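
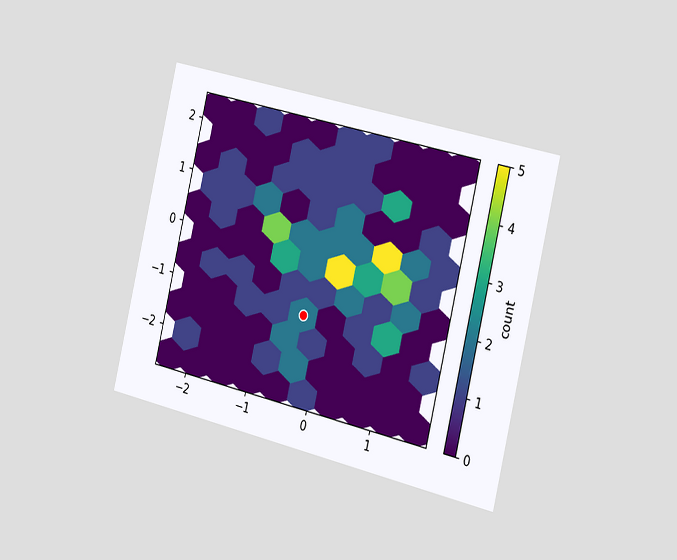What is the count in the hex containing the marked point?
2

The chart is tilted about 13° clockwise and viewed slightly from the right. The marked hex reads 2 on the colorbar.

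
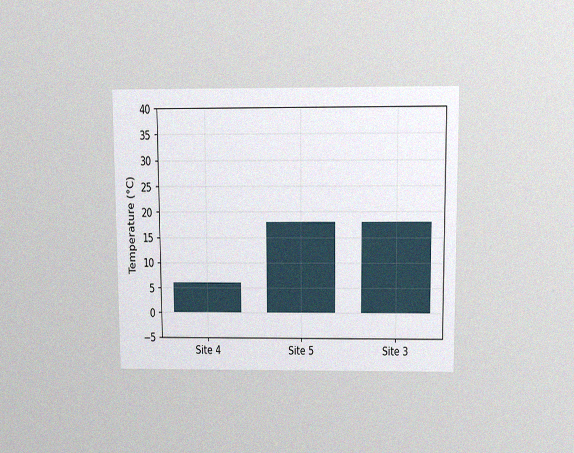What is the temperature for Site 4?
6°C

The chart is viewed slightly from above, with some photo noise. Reading along the chart's y-axis, the Site 4 bar reaches 6°C.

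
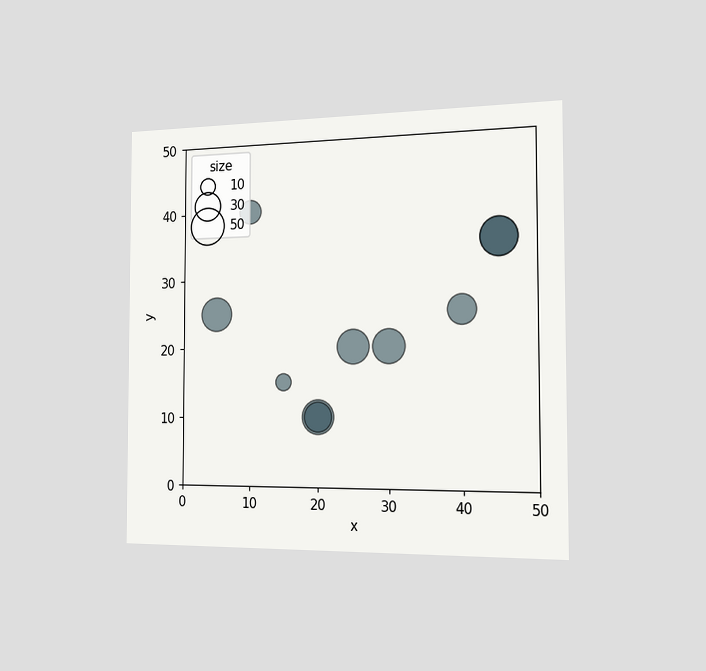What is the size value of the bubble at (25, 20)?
40

The chart is viewed slightly from the right. Matching the bubble at (25, 20) against the size legend gives 40.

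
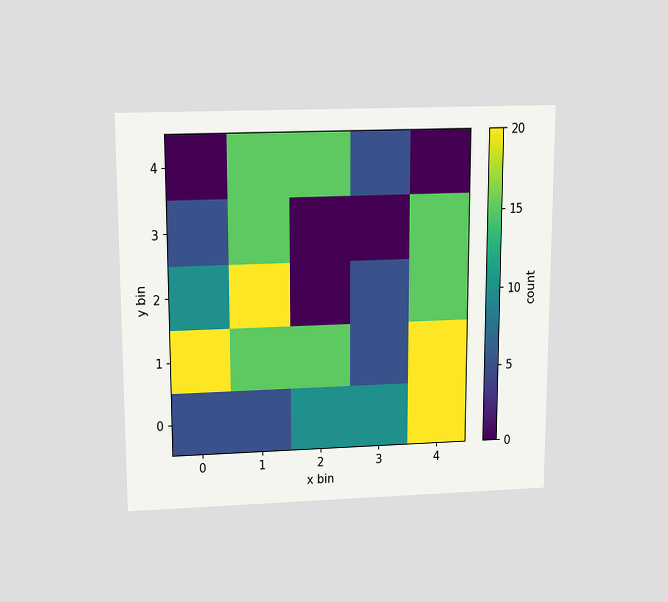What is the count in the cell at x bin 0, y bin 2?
The chart is viewed slightly from above. Matching the cell (0, 2) against the colorbar gives 10.

10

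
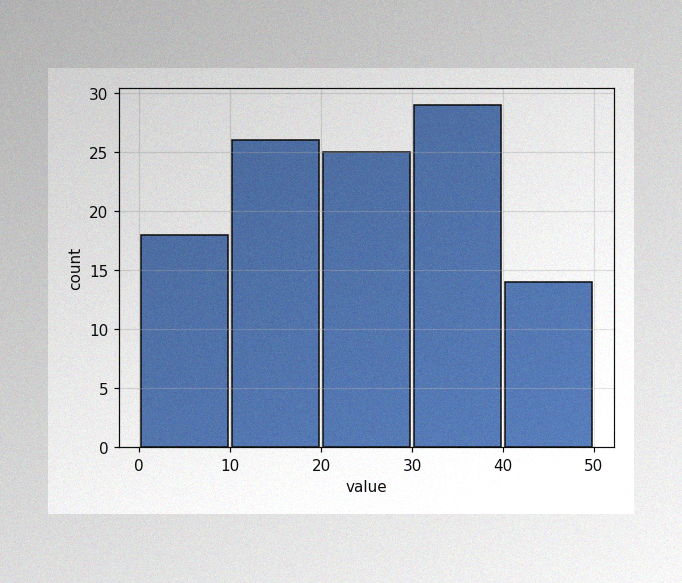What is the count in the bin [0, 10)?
18

The image has some photo noise and uneven lighting. The [0, 10) bin has height 18.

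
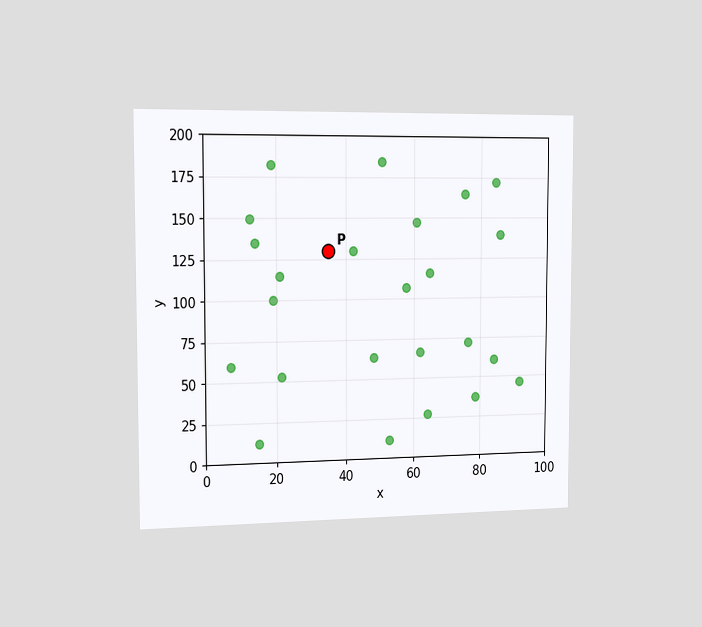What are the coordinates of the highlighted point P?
The chart is viewed slightly from the left. Following the gridlines from P to each axis, P sits at (35, 130).

(35, 130)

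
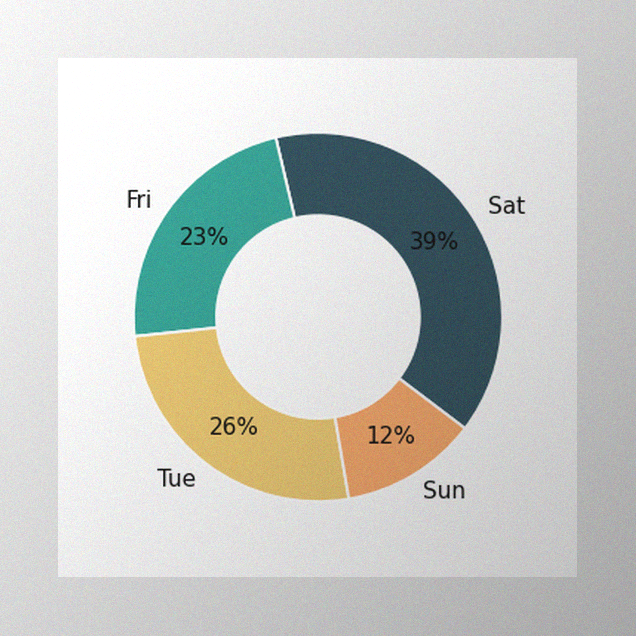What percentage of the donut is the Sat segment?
The image has some photo noise and uneven lighting. The Sat segment takes up 39% of the ring.

39%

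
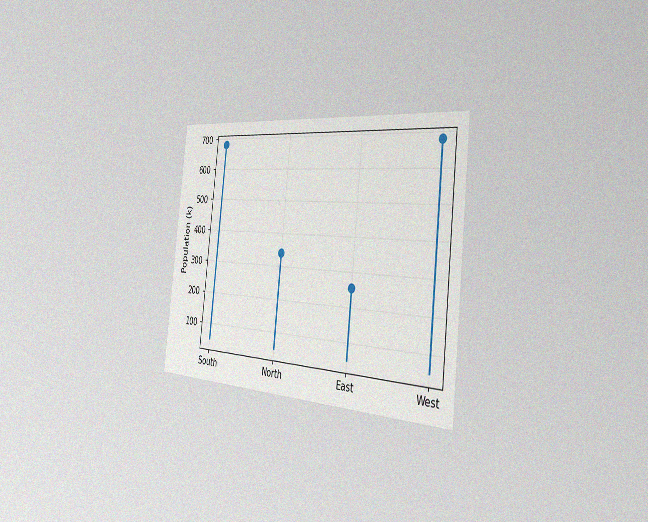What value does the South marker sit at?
The chart is tilted about 6° clockwise and viewed slightly from the right, with some photo noise. The South marker sits at 680k.

680k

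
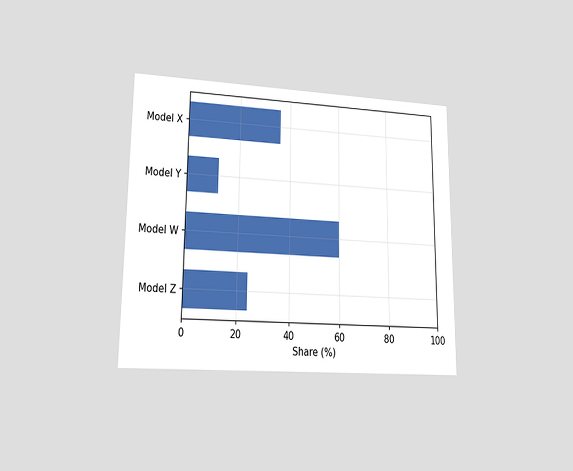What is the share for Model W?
The chart is viewed at a slight angle. Reading along the chart's x-axis, the Model W bar reaches 60%.

60%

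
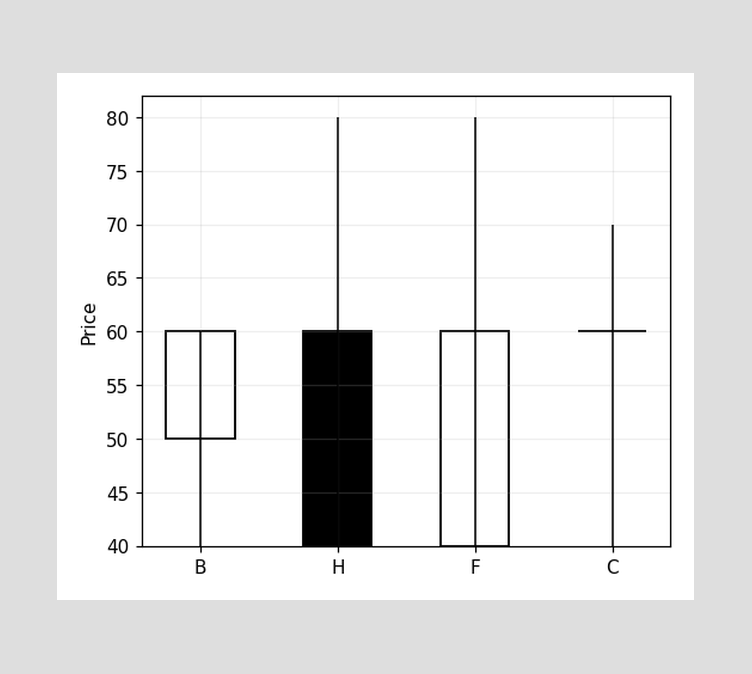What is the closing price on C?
60

The C candle closes at 60.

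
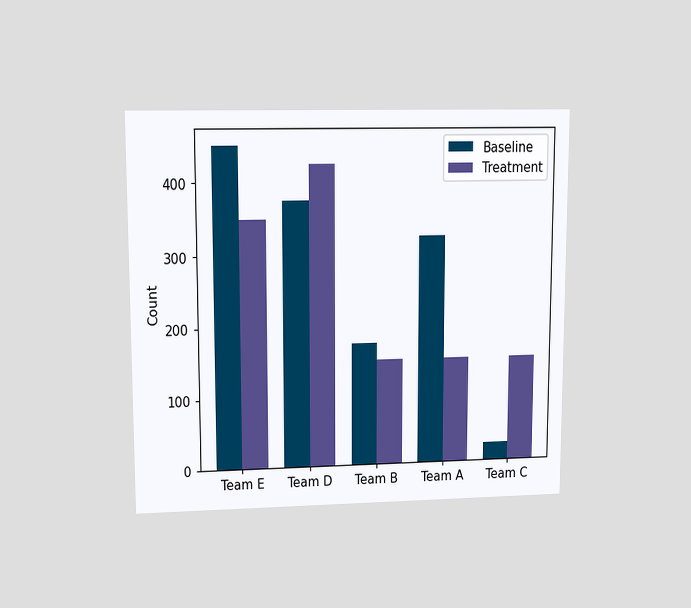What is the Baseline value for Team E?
450

The chart is viewed at a slight angle. The Baseline bar at Team E reaches 450 on the y-axis.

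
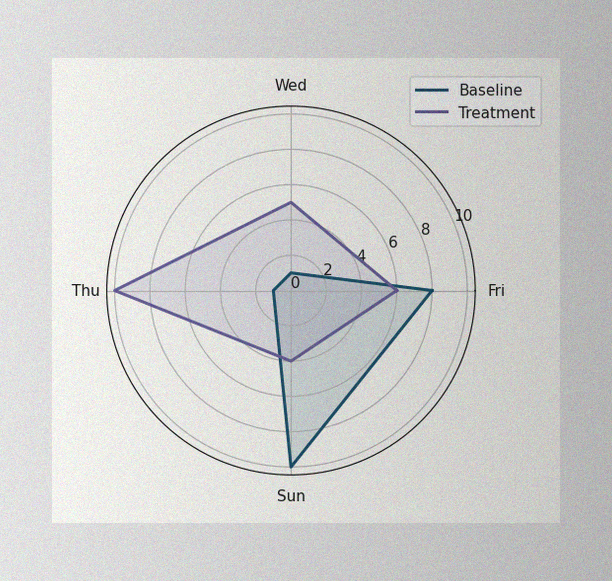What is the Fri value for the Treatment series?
The image has some photo noise and uneven lighting. On the Fri axis, Treatment reaches 6.

6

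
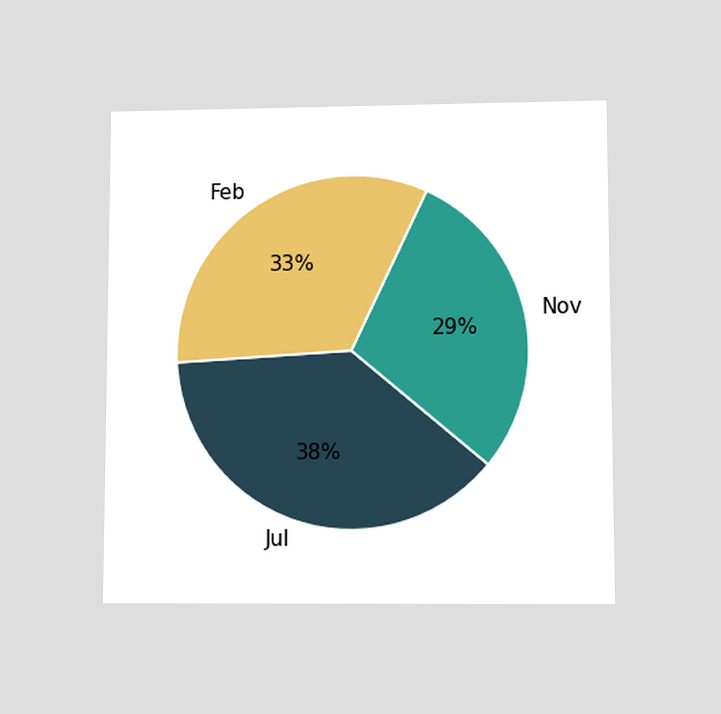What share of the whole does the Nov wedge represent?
The chart is viewed at a slight angle. The Nov slice takes up 29% of the pie.

29%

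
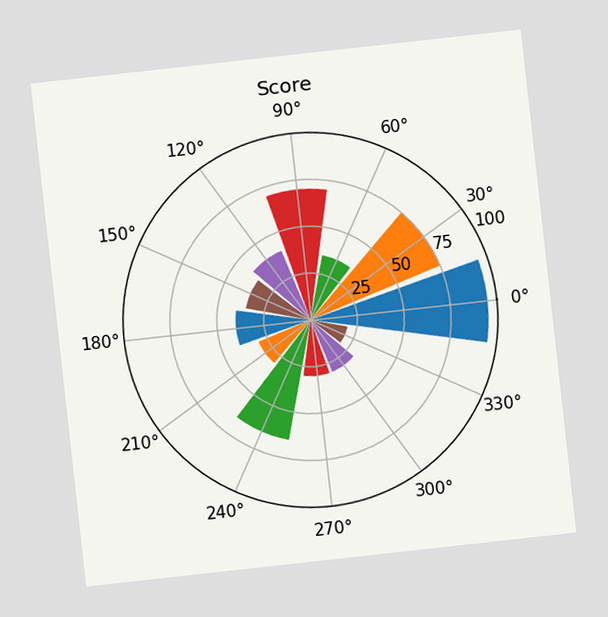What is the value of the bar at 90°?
70

The chart is tilted about 6° counter-clockwise. The bar at 90° reaches 70 on the radial axis.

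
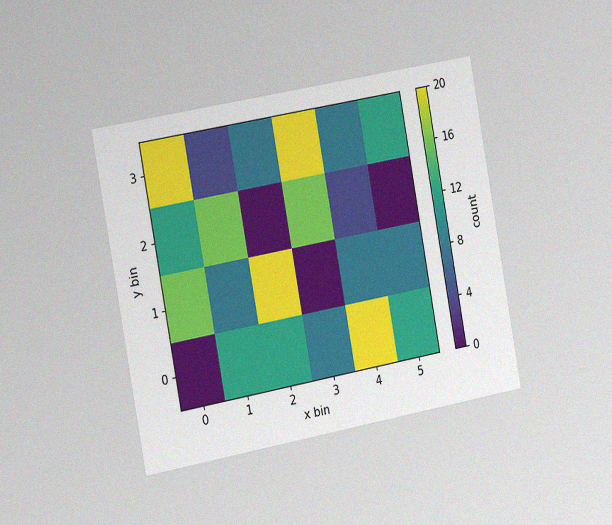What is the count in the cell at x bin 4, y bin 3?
The chart is tilted about 10° counter-clockwise and viewed slightly from the left, with some photo noise. Matching the cell (4, 3) against the colorbar gives 8.

8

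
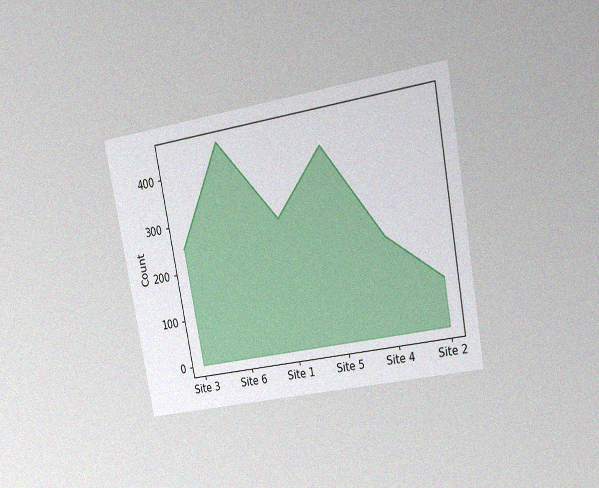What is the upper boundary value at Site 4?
200

The chart is tilted about 11° counter-clockwise and viewed at a slight angle, with some photo noise. At Site 4 the upper boundary is at 200.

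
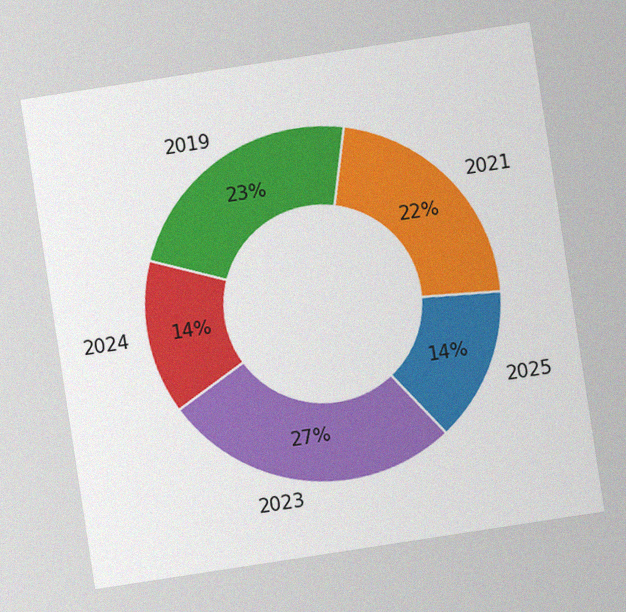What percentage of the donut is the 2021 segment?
22%

The chart is tilted about 9° counter-clockwise, with some photo noise. The 2021 segment takes up 22% of the ring.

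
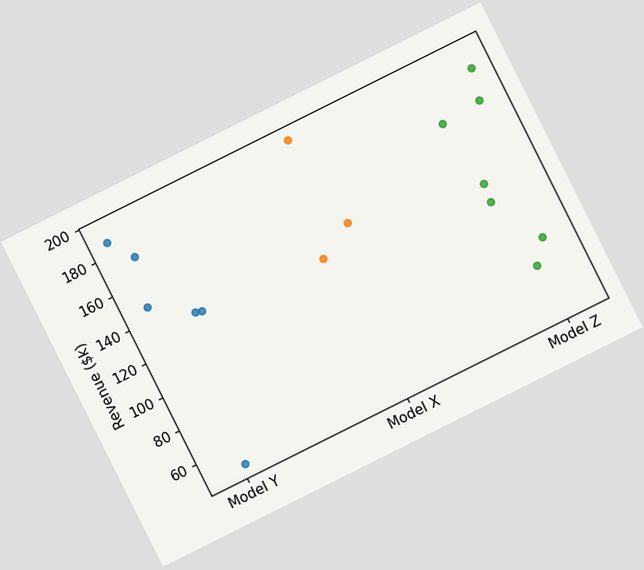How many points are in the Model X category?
3

The chart is tilted about 27° counter-clockwise. Counting the markers in the Model X column gives 3.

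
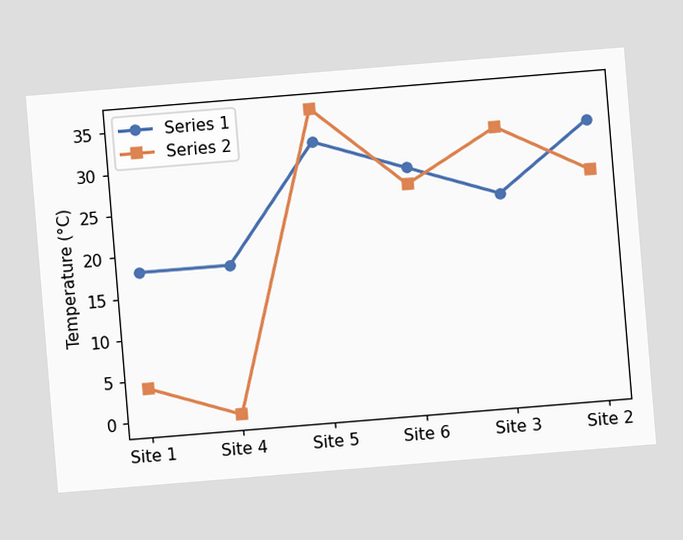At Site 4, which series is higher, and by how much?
The chart is tilted about 5° counter-clockwise. At Site 4, Series 1 sits above the other line by 18°C.

Series 1, by 18°C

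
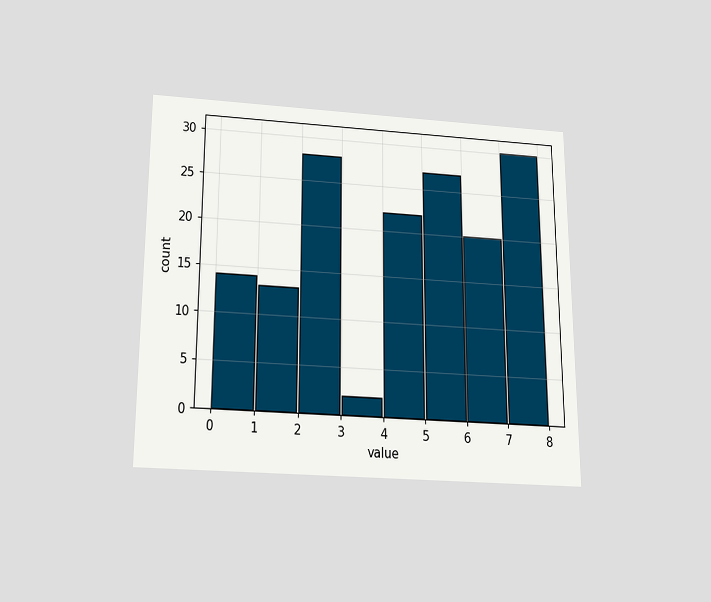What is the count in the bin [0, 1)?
The chart is viewed slightly from below. The [0, 1) bin has height 14.

14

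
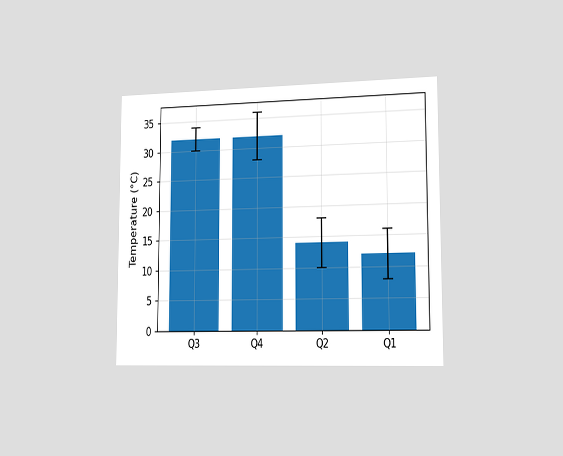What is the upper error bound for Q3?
34°C

The chart is viewed slightly from the right. The Q3 bar's upper whisker reaches 34°C.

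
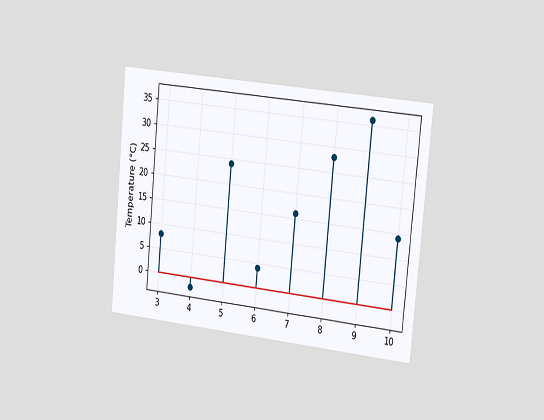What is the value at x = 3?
The chart is tilted about 6° clockwise and viewed slightly from the right. The stem at x=3 reaches 8°C.

8°C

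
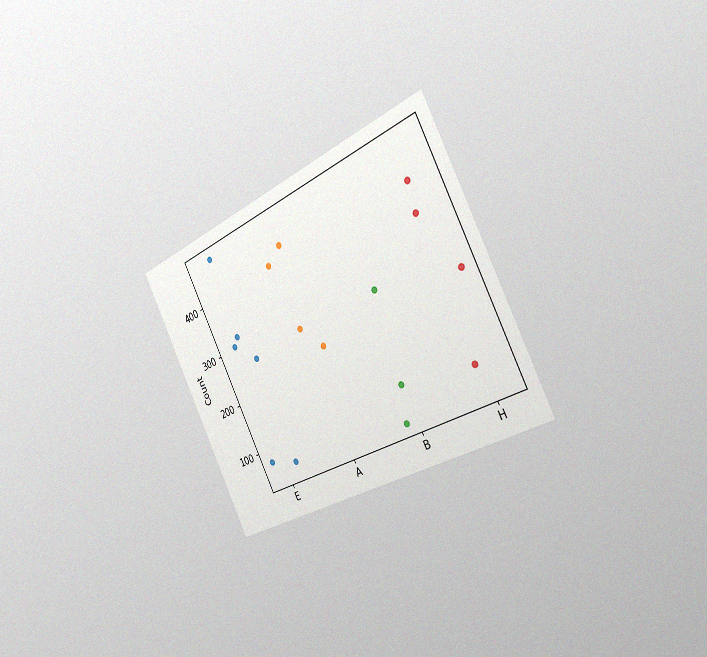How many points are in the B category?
The chart is tilted about 27° counter-clockwise and viewed slightly from the right, with some photo noise. Counting the markers in the B column gives 3.

3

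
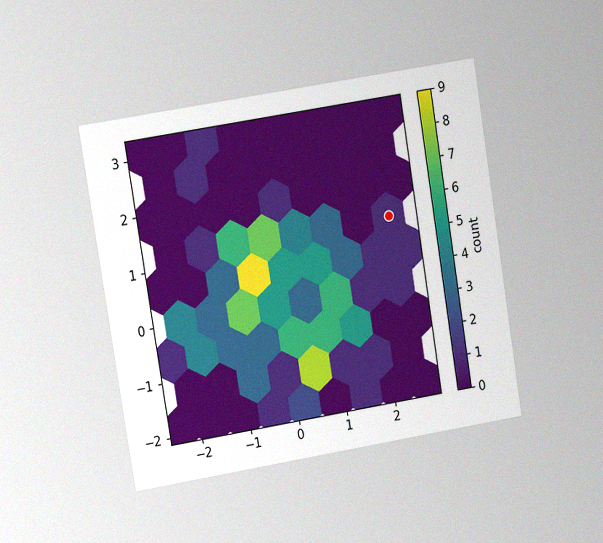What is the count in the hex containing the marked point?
The chart is tilted about 9° counter-clockwise and viewed at a slight angle, with some photo noise. The marked hex reads 1 on the colorbar.

1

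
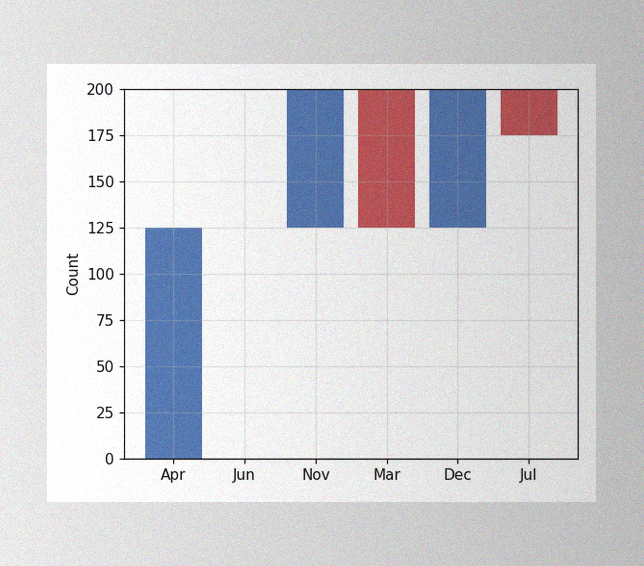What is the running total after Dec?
The image has some photo noise and uneven lighting. After Dec the running total reaches 200.

200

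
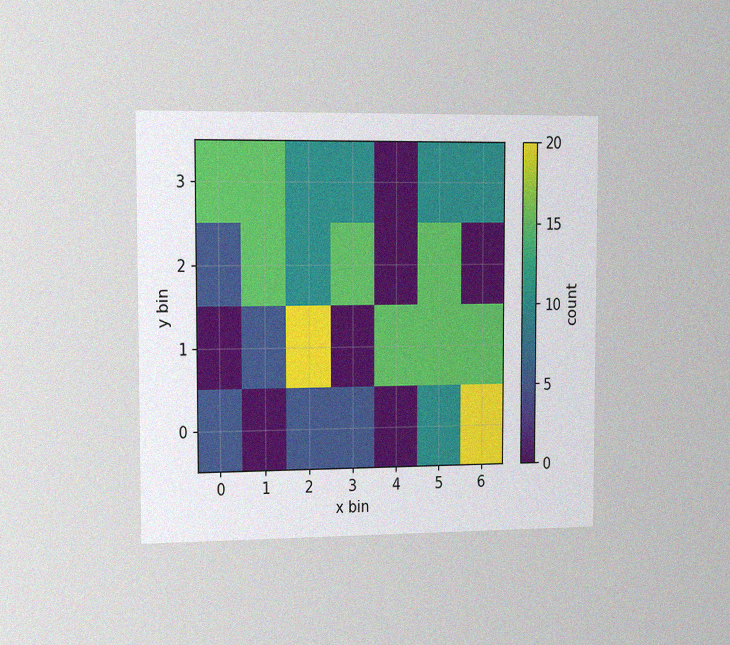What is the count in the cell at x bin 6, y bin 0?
20

The chart is viewed slightly from the left, with some photo noise. Matching the cell (6, 0) against the colorbar gives 20.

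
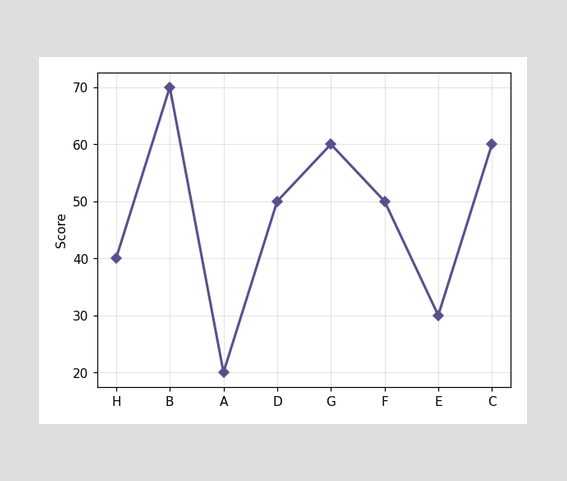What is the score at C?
60

At C, the line is at 60.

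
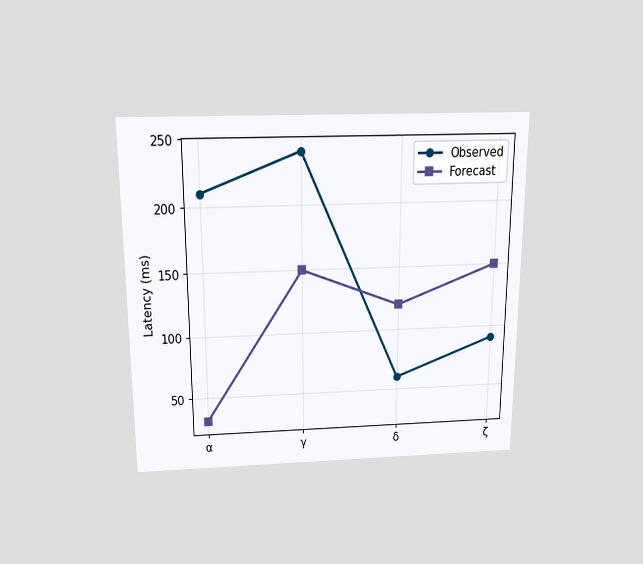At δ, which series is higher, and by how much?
The chart is viewed slightly from above. At δ, Forecast sits above the other line by 60ms.

Forecast, by 60ms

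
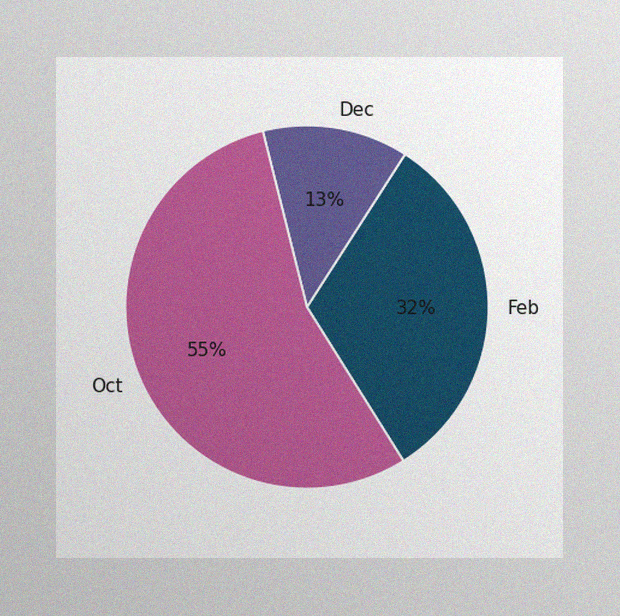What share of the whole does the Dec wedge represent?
13%

The image has some photo noise and uneven lighting. The Dec slice takes up 13% of the pie.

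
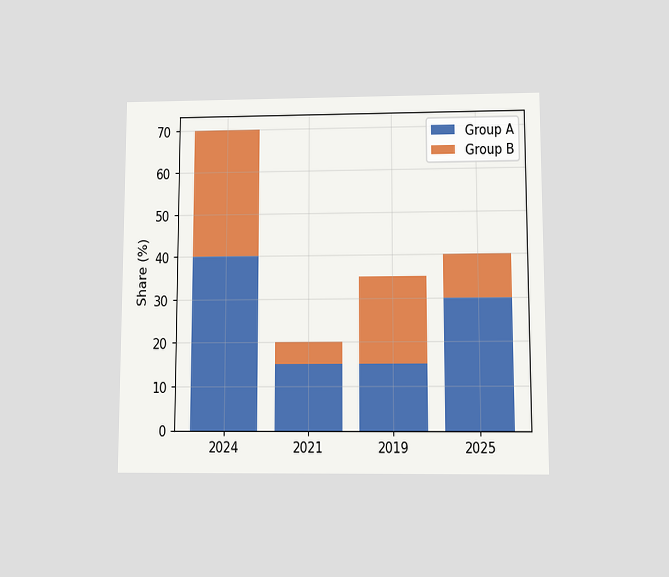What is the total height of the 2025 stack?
40%

The chart is viewed slightly from below. The 2025 stack's top reaches 40% on the y-axis.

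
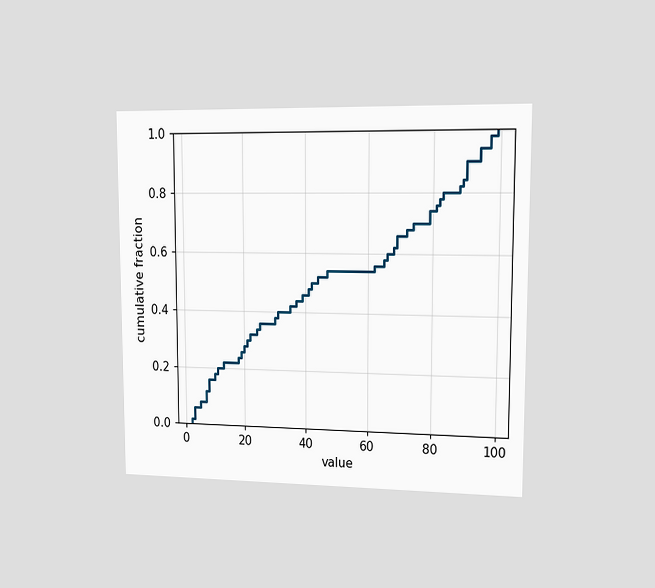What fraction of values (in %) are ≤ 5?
8%

The chart is viewed slightly from the right. At x=5 the ECDF step is at 8%.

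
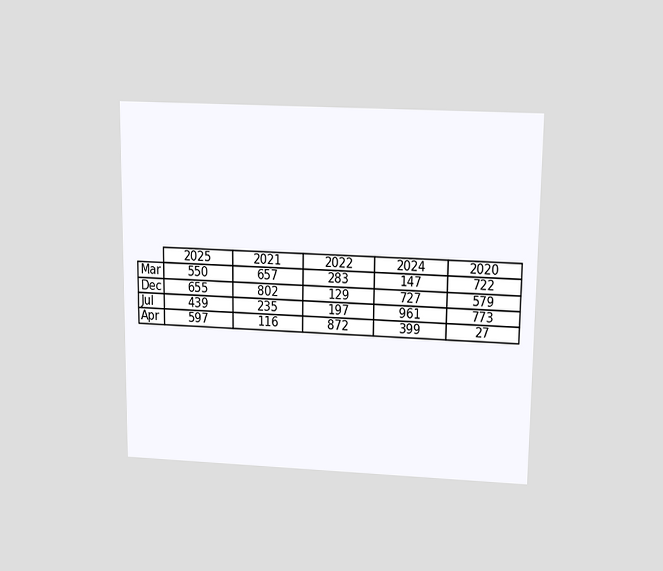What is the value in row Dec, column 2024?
727

The chart is viewed slightly from above. The (Dec, 2024) cell reads 727.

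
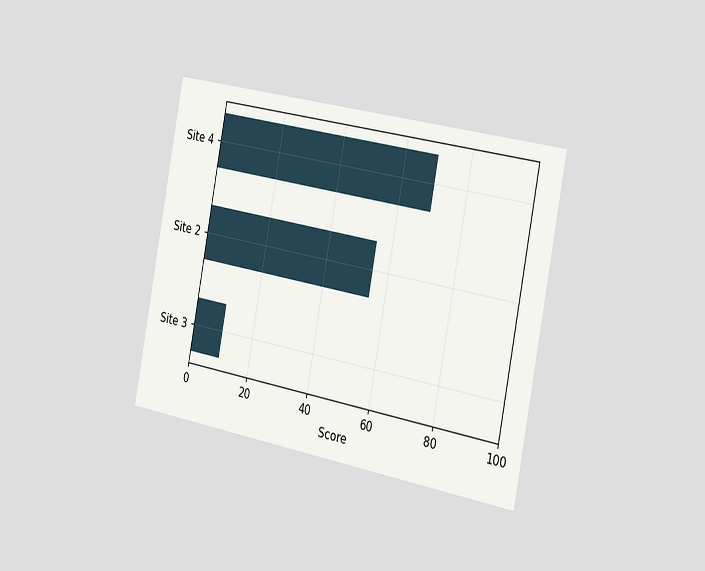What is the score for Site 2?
55

The chart is tilted about 11° clockwise and viewed slightly from the right. Reading along the chart's x-axis, the Site 2 bar reaches 55.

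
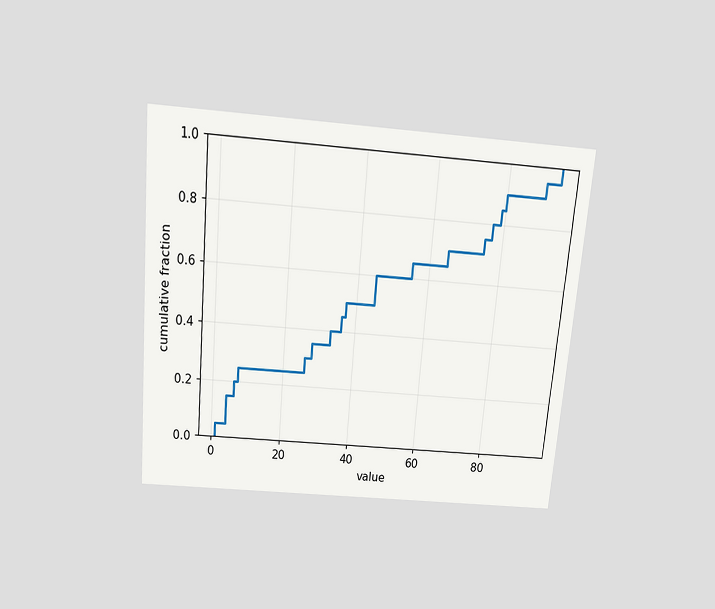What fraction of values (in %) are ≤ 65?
70%

The chart is tilted about 5° clockwise and viewed slightly from above. At x=65 the ECDF step is at 70%.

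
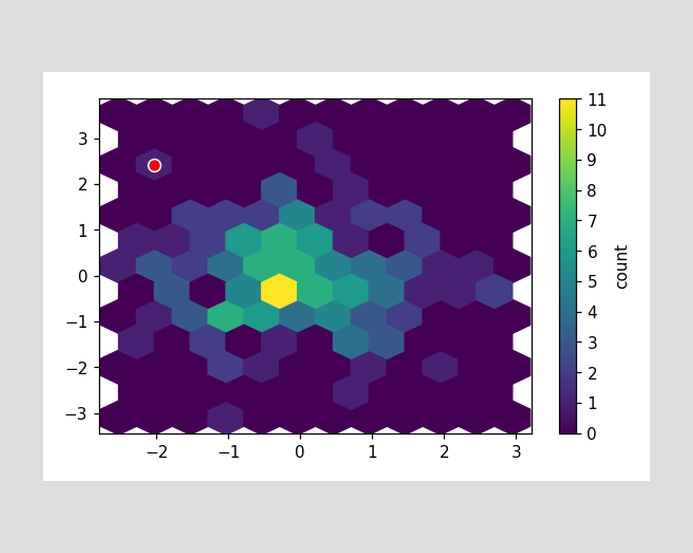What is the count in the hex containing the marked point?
1

The marked hex reads 1 on the colorbar.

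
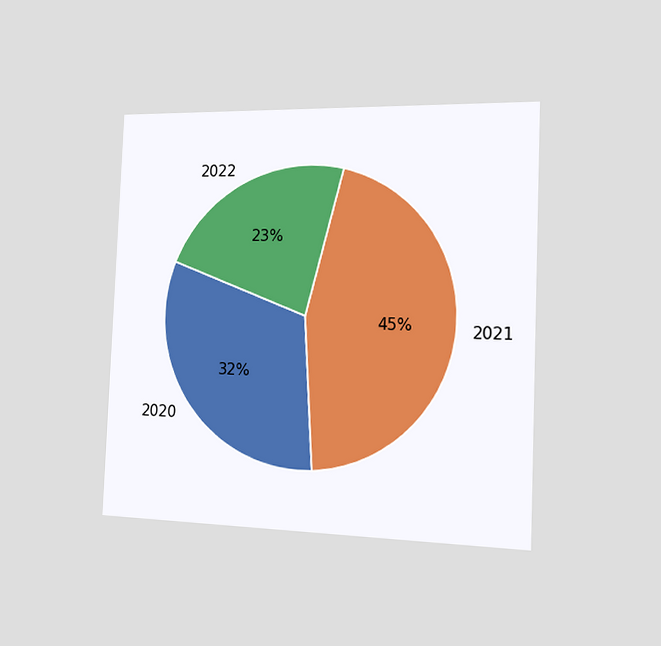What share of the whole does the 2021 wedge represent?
The chart is tilted about 2° clockwise and viewed slightly from the right. The 2021 slice takes up 45% of the pie.

45%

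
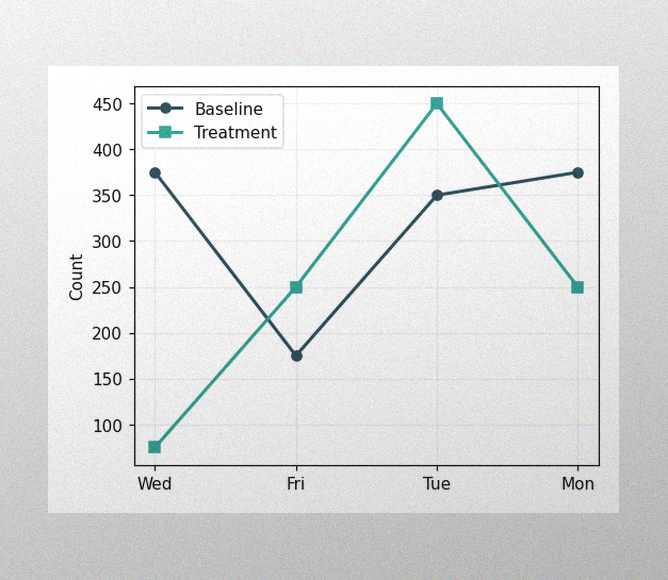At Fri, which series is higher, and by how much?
The image has some photo noise and uneven lighting. At Fri, Treatment sits above the other line by 75.

Treatment, by 75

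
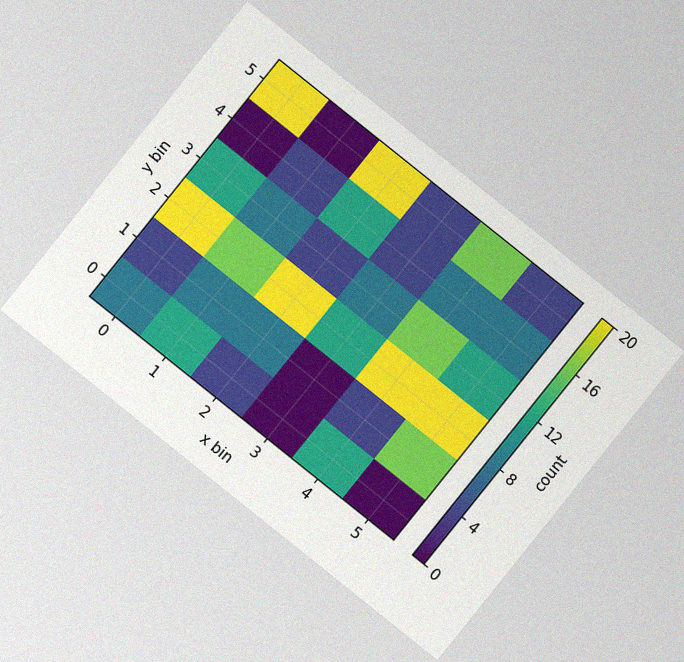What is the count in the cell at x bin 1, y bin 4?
4

The chart is tilted about 39° clockwise, with some photo noise. Matching the cell (1, 4) against the colorbar gives 4.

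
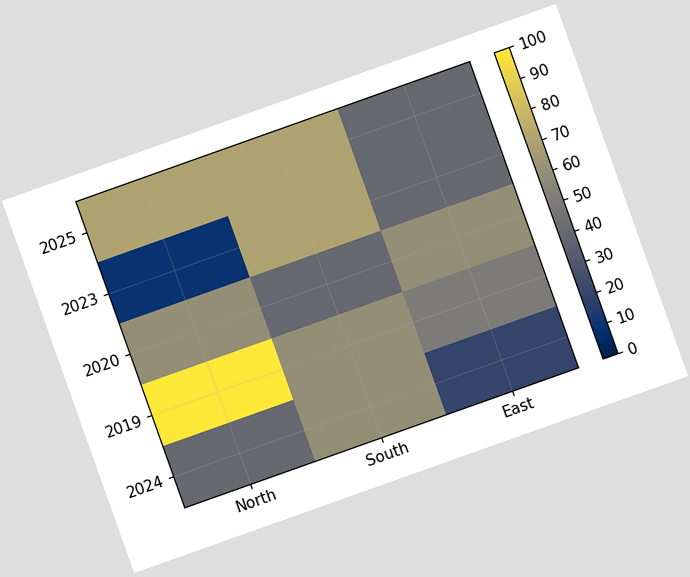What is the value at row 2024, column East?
20

The chart is tilted about 20° counter-clockwise. Matching cell (2024, East) against the colorbar gives 20.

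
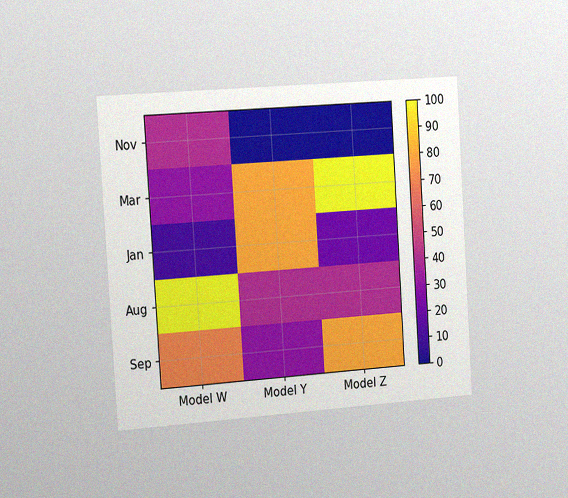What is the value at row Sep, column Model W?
70

The chart is tilted about 4° counter-clockwise and viewed slightly from the left, with some photo noise. Matching cell (Sep, Model W) against the colorbar gives 70.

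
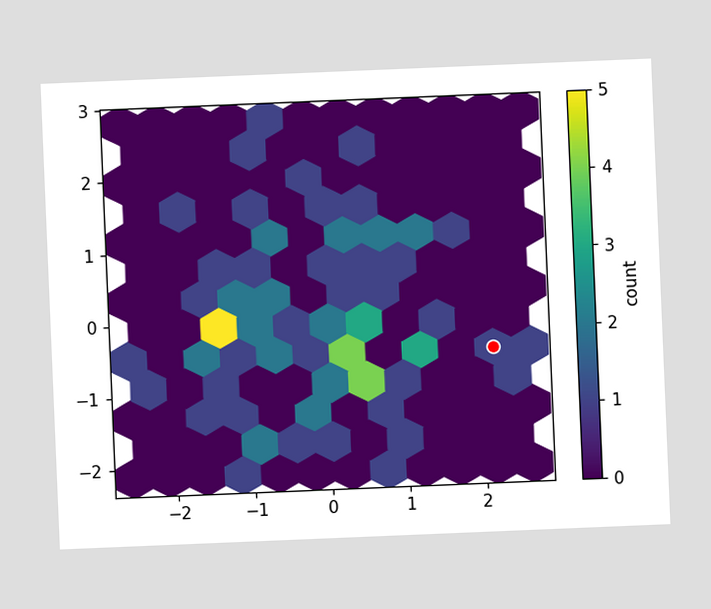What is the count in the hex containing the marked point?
1

The chart is tilted about 2° counter-clockwise. The marked hex reads 1 on the colorbar.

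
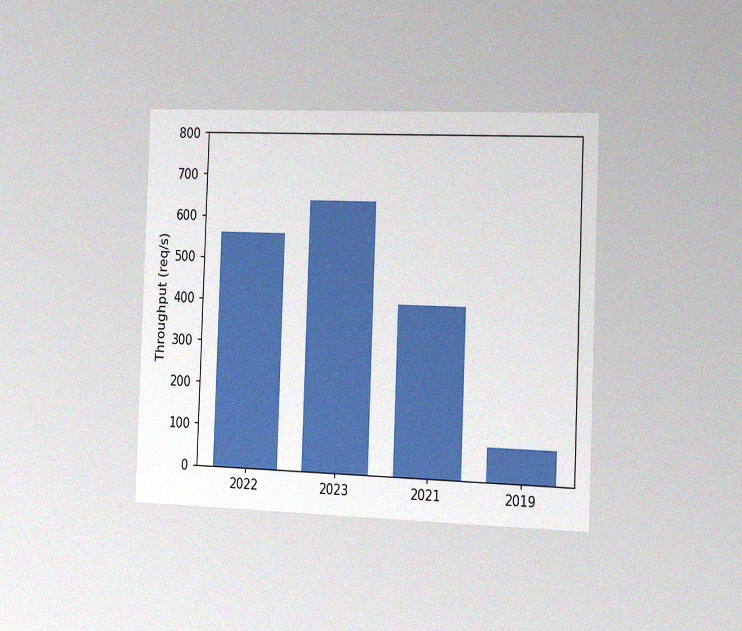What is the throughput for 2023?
The chart is tilted about 2° clockwise and viewed slightly from the right, with some photo noise. Reading along the chart's y-axis, the 2023 bar reaches 640req/s.

640req/s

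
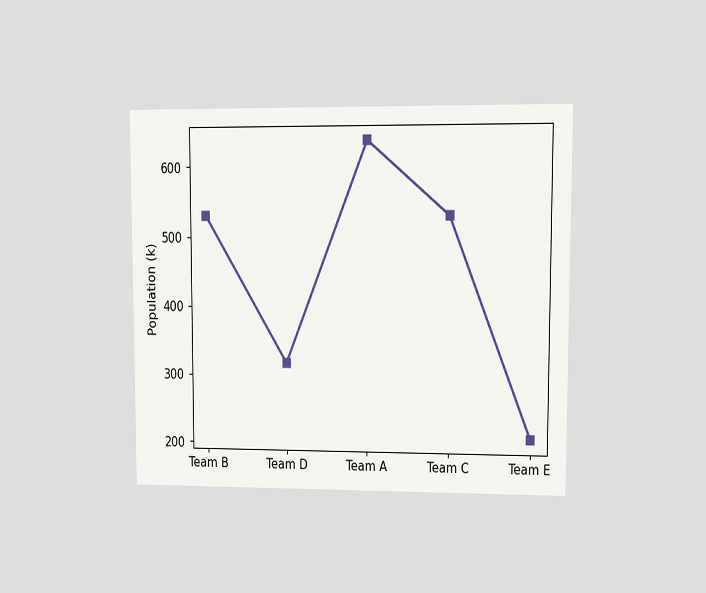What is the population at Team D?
The chart is viewed at a slight angle. At Team D, the line is at 318k.

318k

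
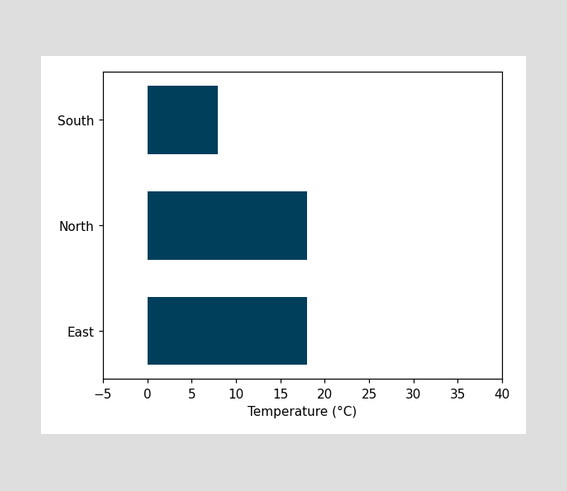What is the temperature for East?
Reading along the chart's x-axis, the East bar reaches 18°C.

18°C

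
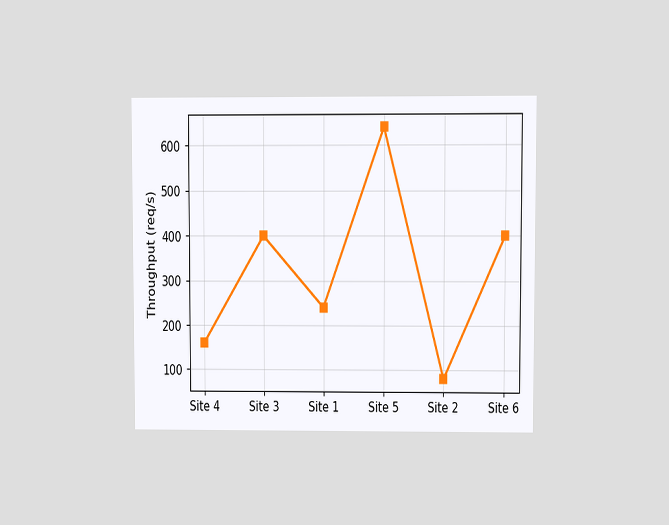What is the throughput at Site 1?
The chart is viewed at a slight angle. At Site 1, the line is at 240req/s.

240req/s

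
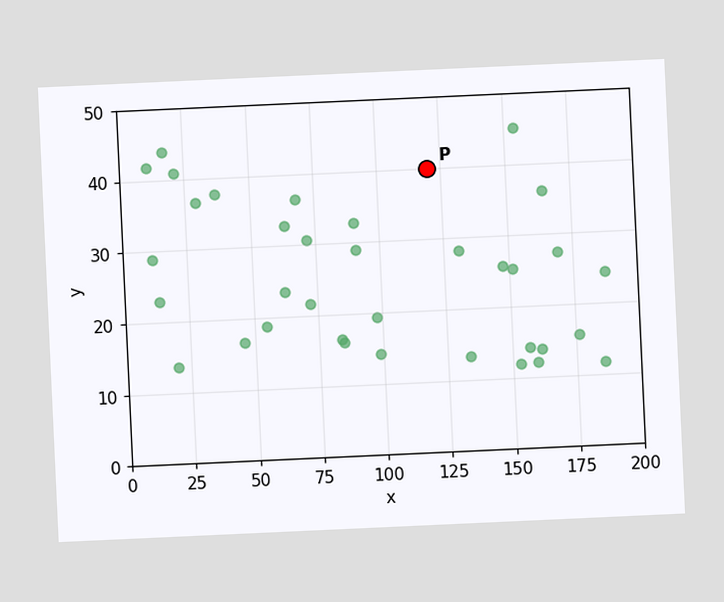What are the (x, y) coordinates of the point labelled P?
(120, 40)

The chart is tilted about 3° counter-clockwise. Following the gridlines from P to each axis, P sits at (120, 40).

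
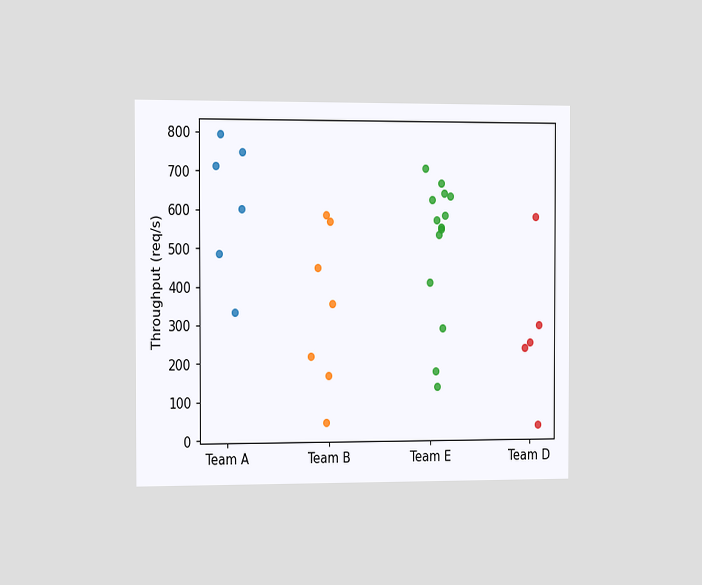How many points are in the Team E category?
14

The chart is viewed slightly from the left. Counting the markers in the Team E column gives 14.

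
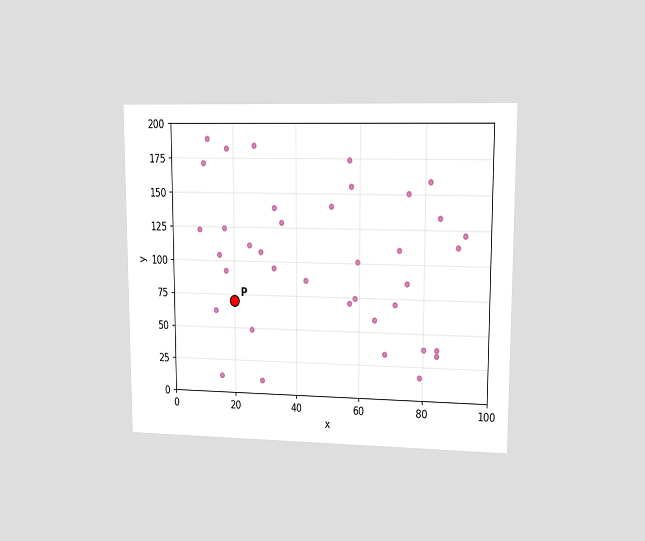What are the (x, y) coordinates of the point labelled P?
(20, 70)

The chart is viewed at a slight angle. Following the gridlines from P to each axis, P sits at (20, 70).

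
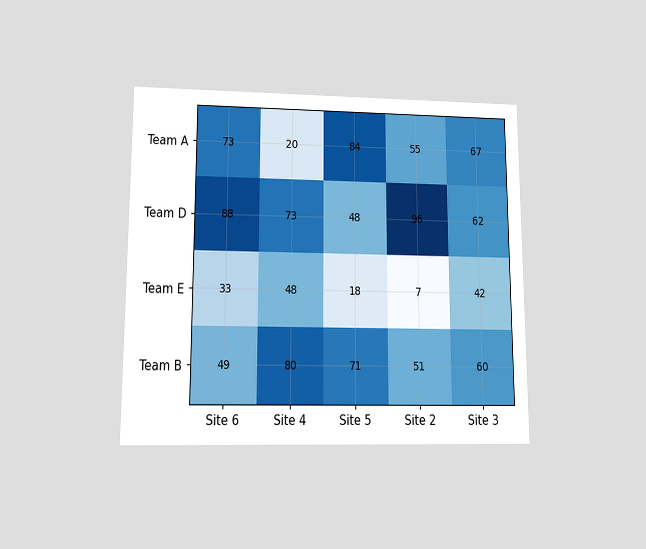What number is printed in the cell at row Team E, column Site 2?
7

The chart is viewed at a slight angle. The (Team E, Site 2) cell reads 7.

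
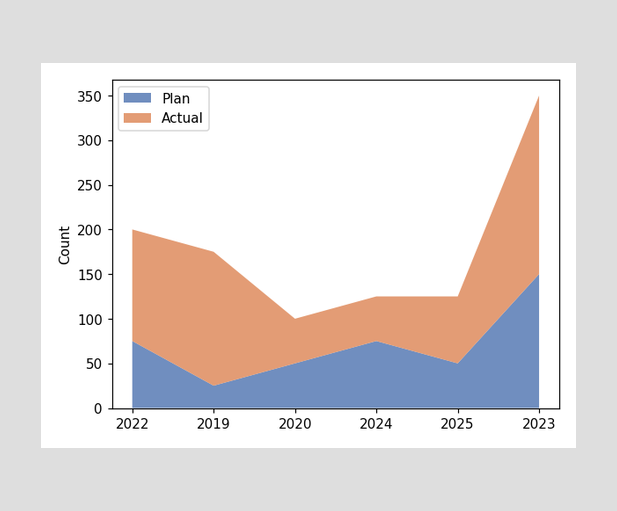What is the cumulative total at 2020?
100

The stacked total at 2020 reaches 100.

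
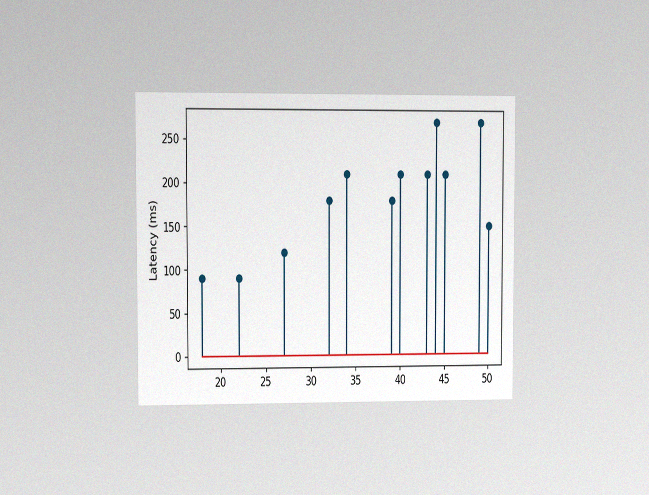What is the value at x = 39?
180ms

The chart is viewed at a slight angle, with some photo noise. The stem at x=39 reaches 180ms.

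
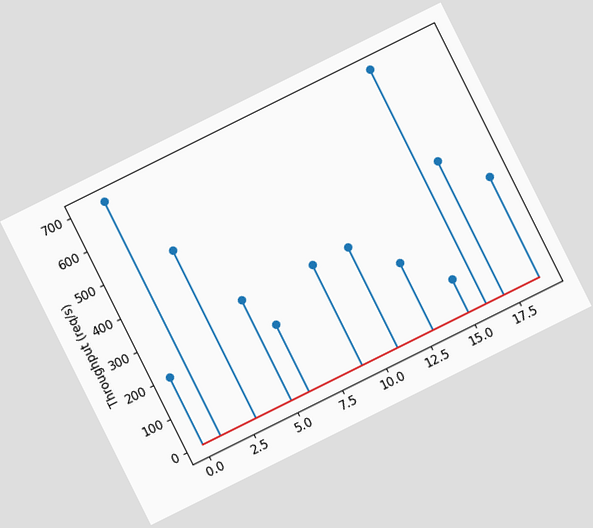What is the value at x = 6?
The chart is tilted about 26° counter-clockwise. The stem at x=6 reaches 200req/s.

200req/s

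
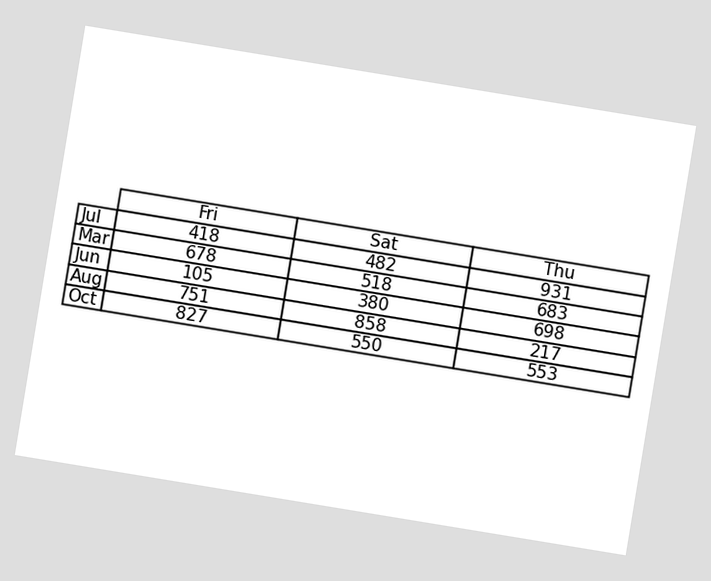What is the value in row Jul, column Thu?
931

The chart is tilted about 9° clockwise. The (Jul, Thu) cell reads 931.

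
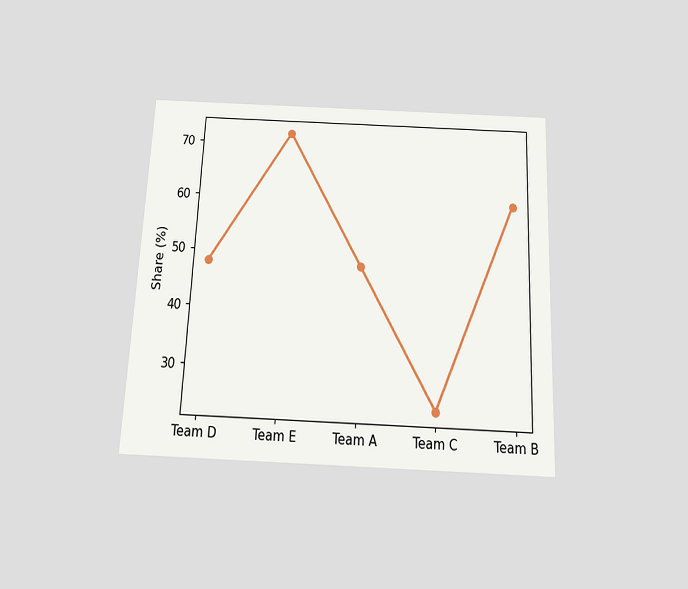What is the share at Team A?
The chart is tilted about 3° clockwise and viewed slightly from below. At Team A, the line is at 48%.

48%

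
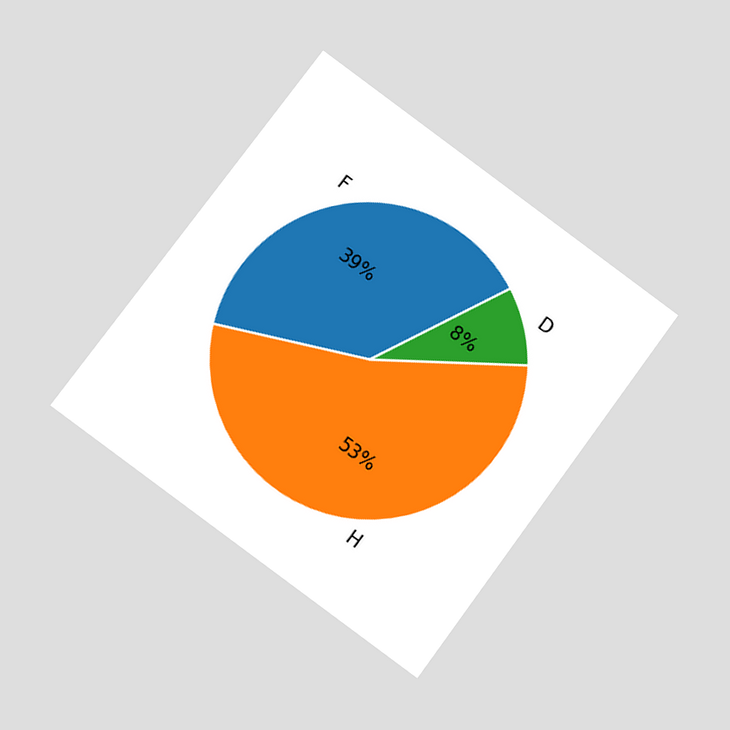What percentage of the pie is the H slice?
53%

The chart is tilted about 36° clockwise and viewed at a slight angle. The H slice takes up 53% of the pie.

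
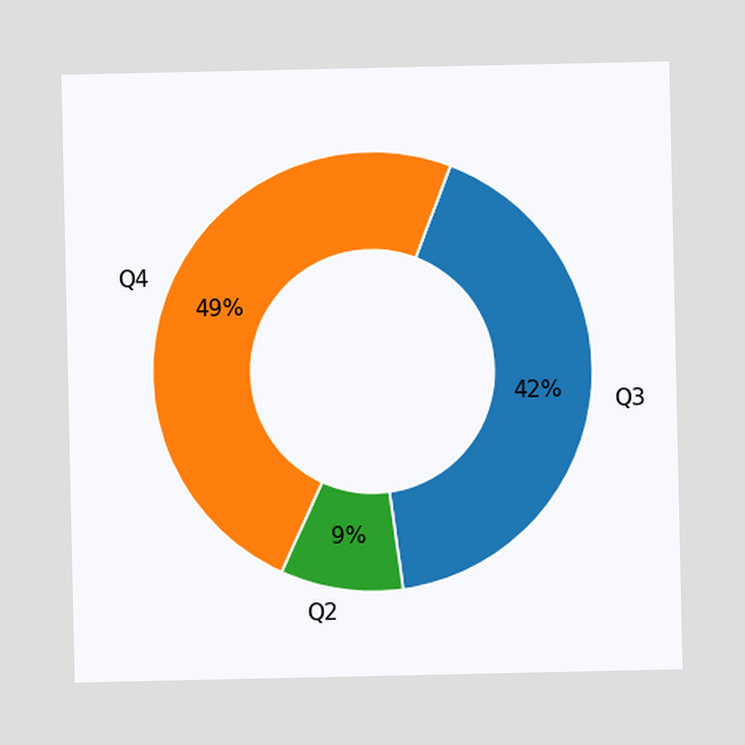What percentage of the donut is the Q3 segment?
42%

The Q3 segment takes up 42% of the ring.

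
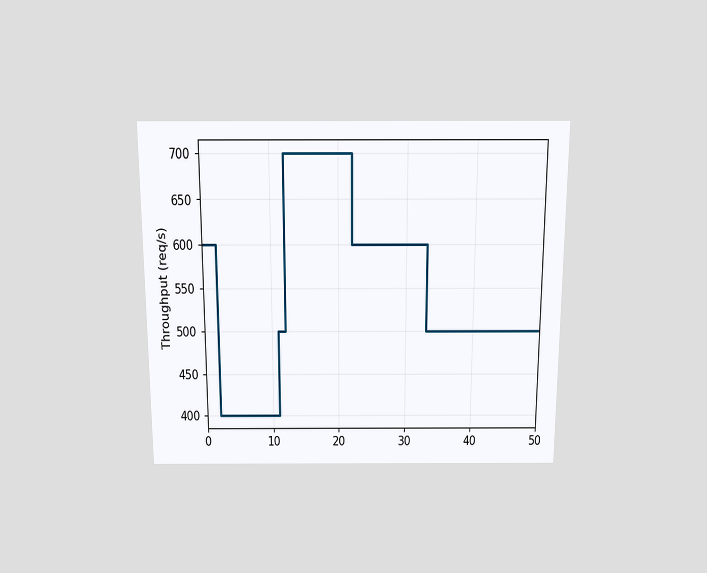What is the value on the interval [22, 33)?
600req/s

The chart is viewed slightly from above. On [22, 33) the step sits at 600req/s.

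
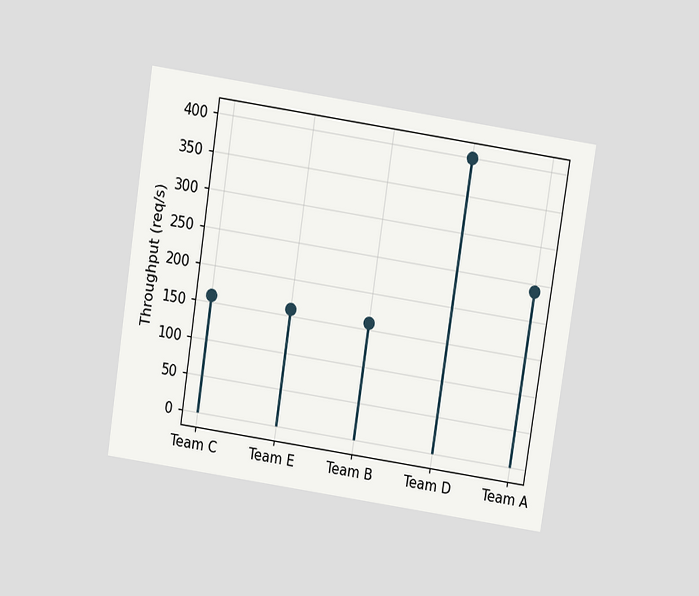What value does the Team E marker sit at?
160req/s

The chart is tilted about 9° clockwise and viewed at a slight angle. The Team E marker sits at 160req/s.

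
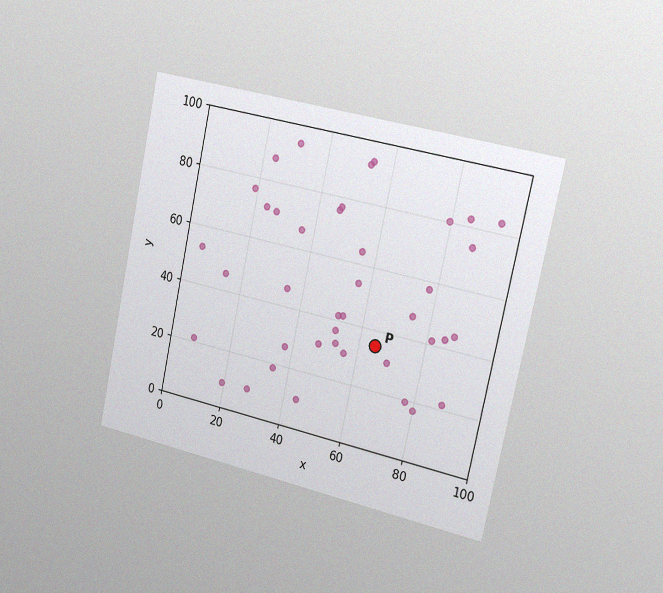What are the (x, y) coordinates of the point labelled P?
(65, 35)

The chart is tilted about 12° clockwise and viewed slightly from the right, with some photo noise. Following the gridlines from P to each axis, P sits at (65, 35).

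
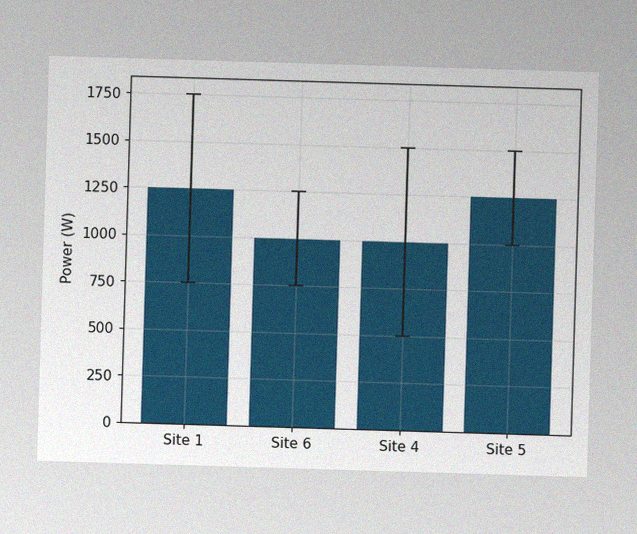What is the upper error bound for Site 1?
The image has some photo noise and uneven lighting. The Site 1 bar's upper whisker reaches 1750W.

1750W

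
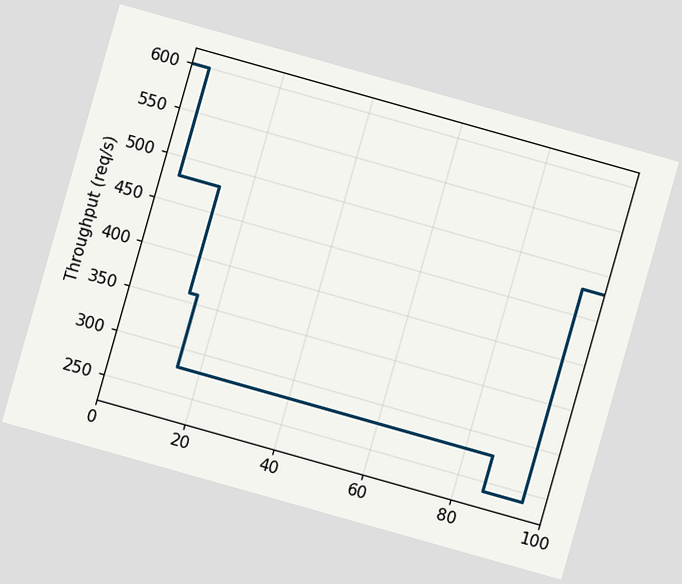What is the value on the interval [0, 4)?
The chart is tilted about 16° clockwise. On [0, 4) the step sits at 600req/s.

600req/s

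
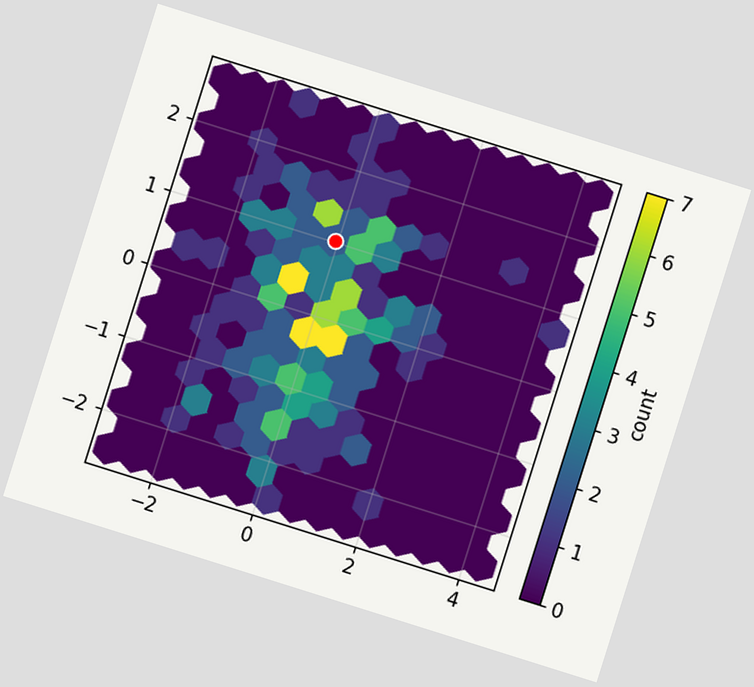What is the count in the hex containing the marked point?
2

The chart is tilted about 17° clockwise. The marked hex reads 2 on the colorbar.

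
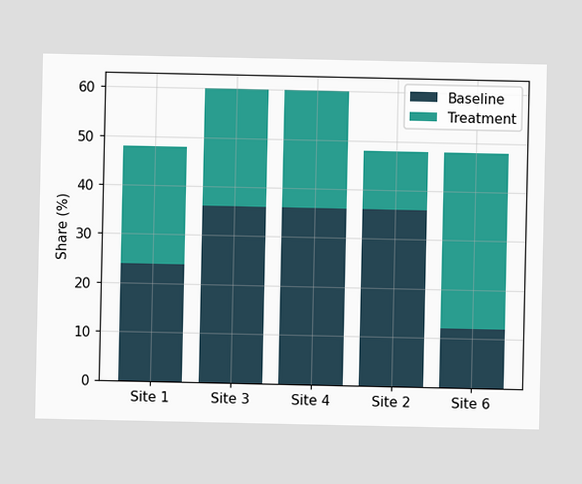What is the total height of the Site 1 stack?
The Site 1 stack's top reaches 48% on the y-axis.

48%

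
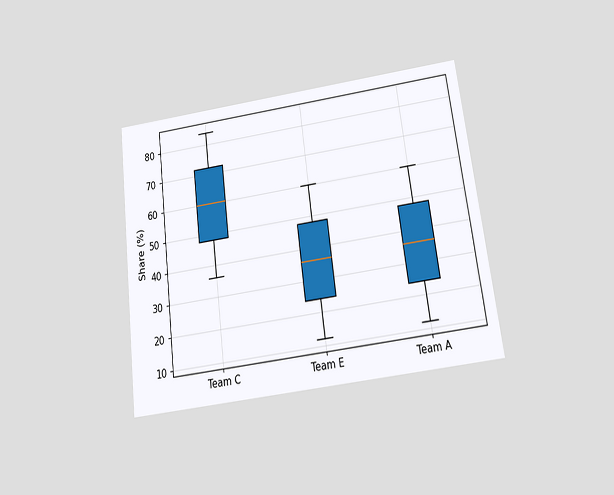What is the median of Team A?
36%

The chart is tilted about 7° counter-clockwise and viewed slightly from below. The median line in the Team A box sits at 36%.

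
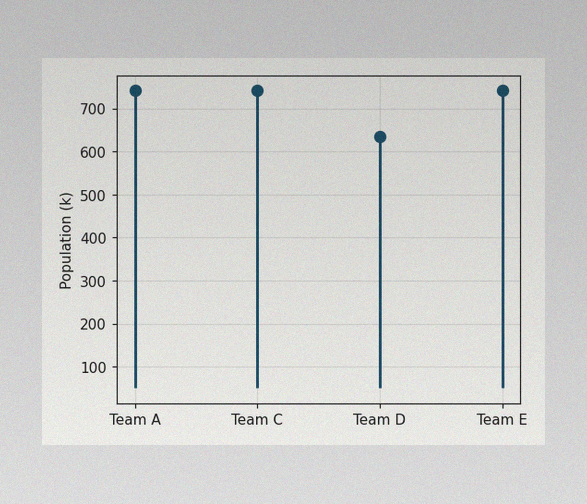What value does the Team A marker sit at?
The image has some photo noise and uneven lighting. The Team A marker sits at 742k.

742k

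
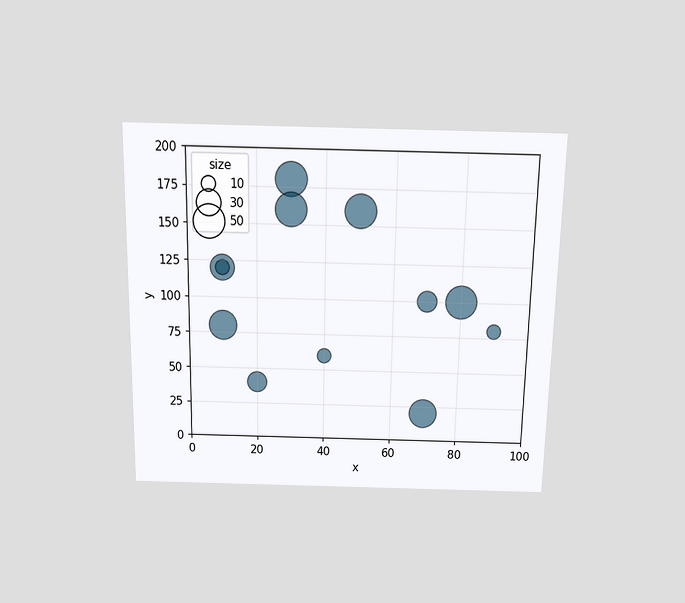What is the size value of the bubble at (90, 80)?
The chart is viewed slightly from above. Matching the bubble at (90, 80) against the size legend gives 10.

10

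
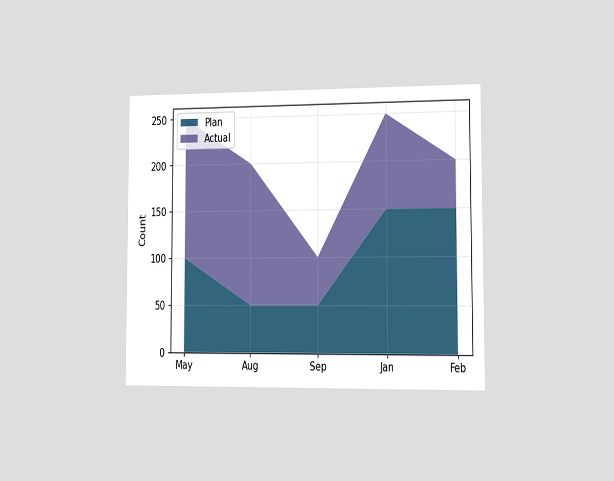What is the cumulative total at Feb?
The chart is viewed slightly from the right. The stacked total at Feb reaches 200.

200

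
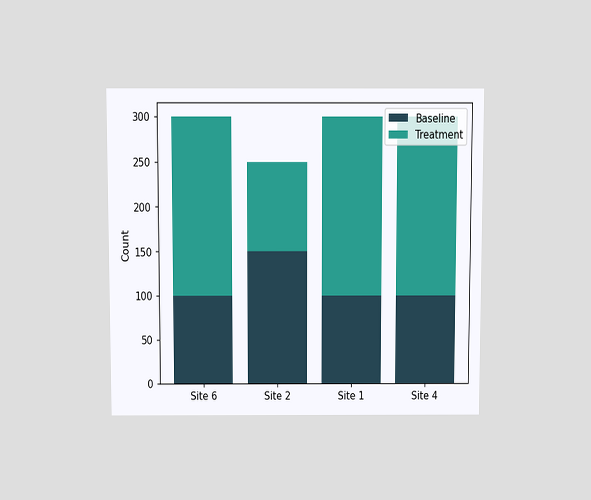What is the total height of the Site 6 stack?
The chart is viewed slightly from above. The Site 6 stack's top reaches 300 on the y-axis.

300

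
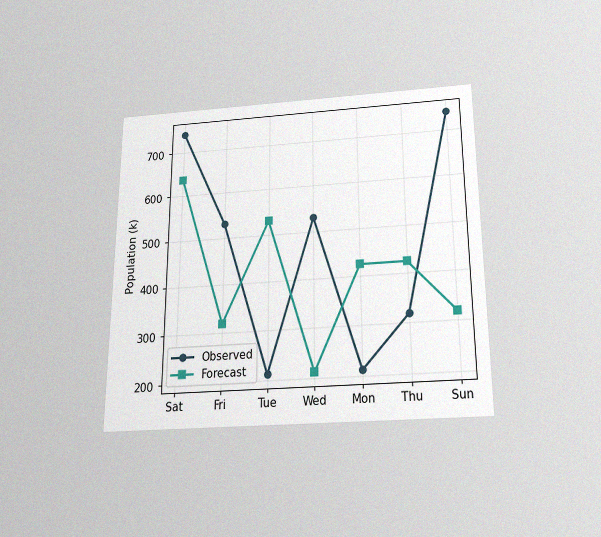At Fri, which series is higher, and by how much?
Observed, by 212k

The chart is viewed slightly from below, with some photo noise. At Fri, Observed sits above the other line by 212k.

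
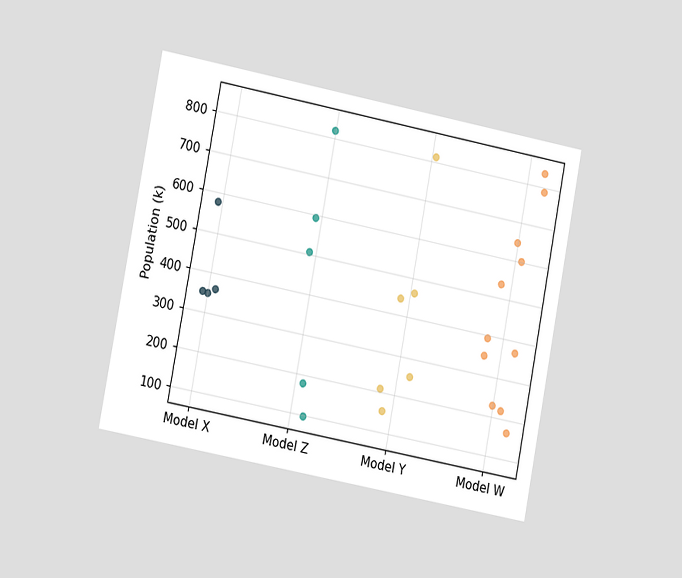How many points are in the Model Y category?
6

The chart is tilted about 11° clockwise and viewed slightly from the left. Counting the markers in the Model Y column gives 6.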